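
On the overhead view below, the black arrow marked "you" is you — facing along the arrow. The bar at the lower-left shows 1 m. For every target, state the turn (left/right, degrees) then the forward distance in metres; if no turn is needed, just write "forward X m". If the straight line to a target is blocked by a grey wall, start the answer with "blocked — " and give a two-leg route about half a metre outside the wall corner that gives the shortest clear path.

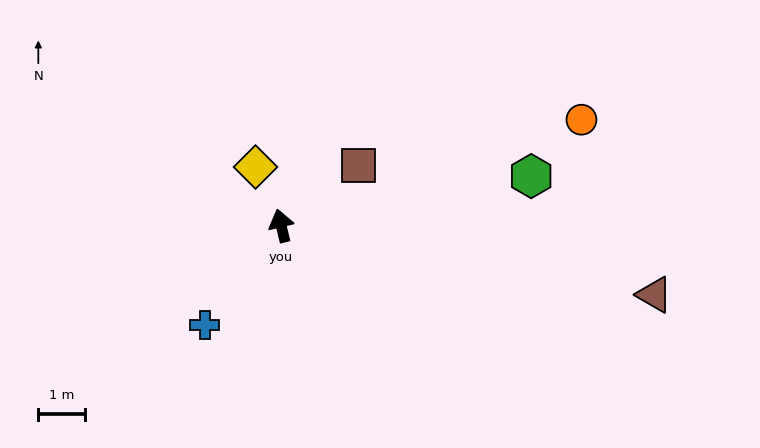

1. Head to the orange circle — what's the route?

turn right 84°, forward 6.9 m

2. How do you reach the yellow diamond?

turn left 10°, forward 1.4 m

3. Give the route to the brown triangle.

turn right 114°, forward 8.2 m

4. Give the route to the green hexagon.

turn right 92°, forward 5.5 m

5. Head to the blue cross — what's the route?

turn left 129°, forward 2.7 m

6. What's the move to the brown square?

turn right 66°, forward 2.1 m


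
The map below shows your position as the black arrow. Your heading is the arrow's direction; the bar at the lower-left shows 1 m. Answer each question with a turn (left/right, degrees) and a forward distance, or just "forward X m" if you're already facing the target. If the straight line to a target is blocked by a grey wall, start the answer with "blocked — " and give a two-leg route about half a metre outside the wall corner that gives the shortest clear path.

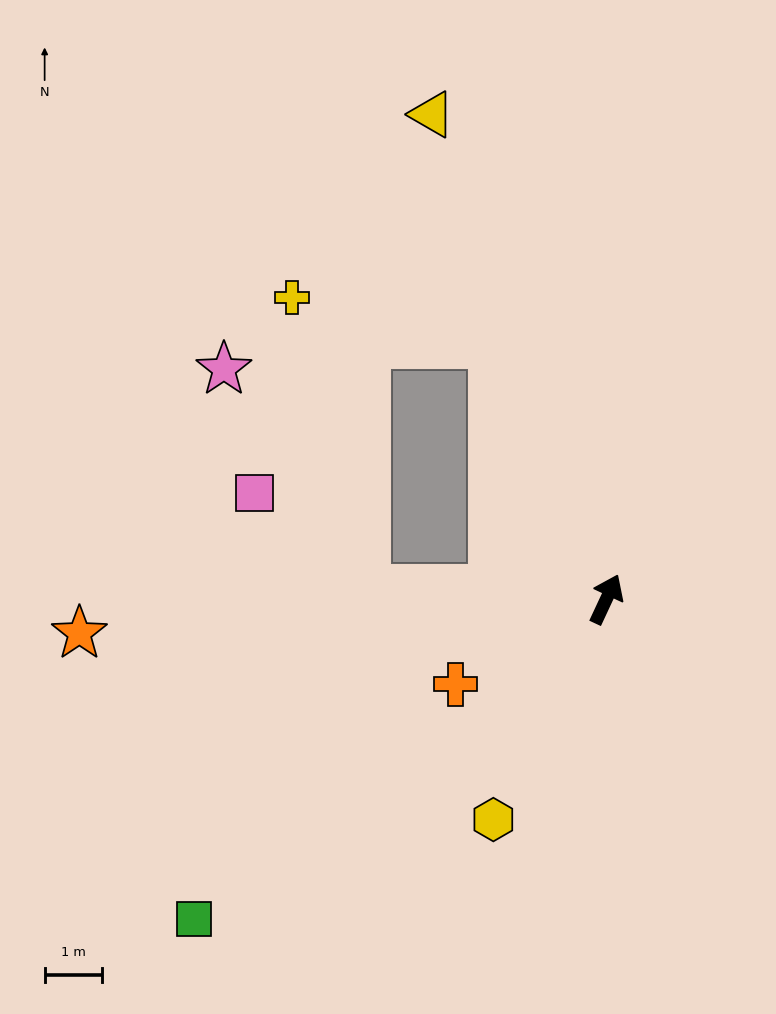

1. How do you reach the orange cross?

turn left 144°, forward 3.0 m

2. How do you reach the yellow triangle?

turn left 45°, forward 9.0 m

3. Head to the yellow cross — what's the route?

blocked — turn left 49°, forward 4.9 m, then turn left 53°, forward 3.6 m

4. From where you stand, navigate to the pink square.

blocked — turn left 113°, forward 4.2 m, then turn right 39°, forward 2.6 m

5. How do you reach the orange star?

turn left 119°, forward 9.2 m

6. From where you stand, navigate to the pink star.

blocked — turn left 113°, forward 4.2 m, then turn right 55°, forward 4.6 m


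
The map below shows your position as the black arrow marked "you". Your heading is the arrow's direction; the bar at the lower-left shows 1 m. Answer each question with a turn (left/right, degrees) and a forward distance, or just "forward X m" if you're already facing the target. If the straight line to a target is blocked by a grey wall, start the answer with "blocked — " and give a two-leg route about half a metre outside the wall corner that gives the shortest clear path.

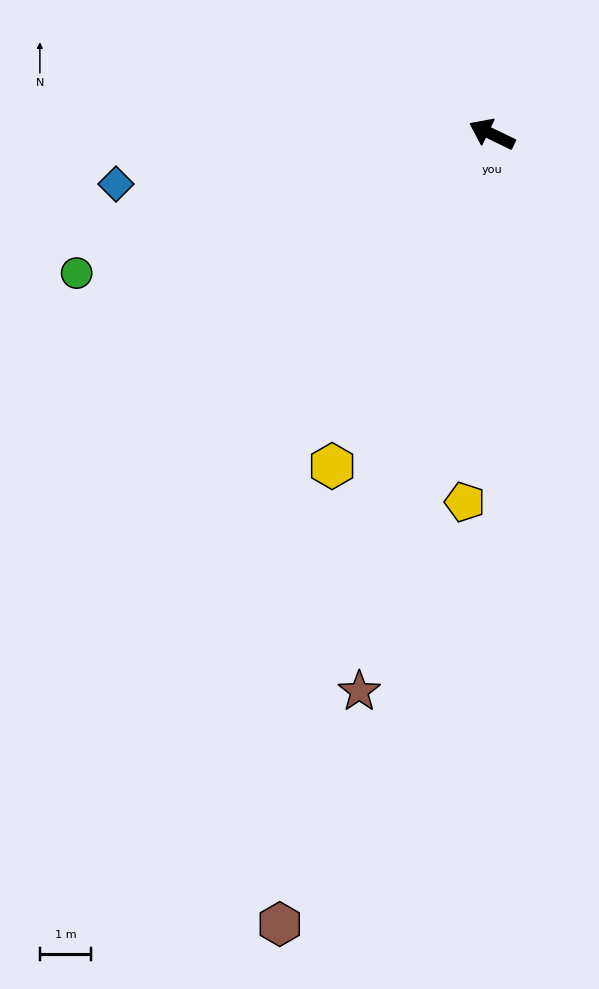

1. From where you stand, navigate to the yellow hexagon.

turn left 90°, forward 7.2 m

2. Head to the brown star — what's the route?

turn left 102°, forward 11.1 m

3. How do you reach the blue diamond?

turn left 33°, forward 7.4 m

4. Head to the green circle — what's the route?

turn left 44°, forward 8.5 m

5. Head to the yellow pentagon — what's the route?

turn left 112°, forward 7.2 m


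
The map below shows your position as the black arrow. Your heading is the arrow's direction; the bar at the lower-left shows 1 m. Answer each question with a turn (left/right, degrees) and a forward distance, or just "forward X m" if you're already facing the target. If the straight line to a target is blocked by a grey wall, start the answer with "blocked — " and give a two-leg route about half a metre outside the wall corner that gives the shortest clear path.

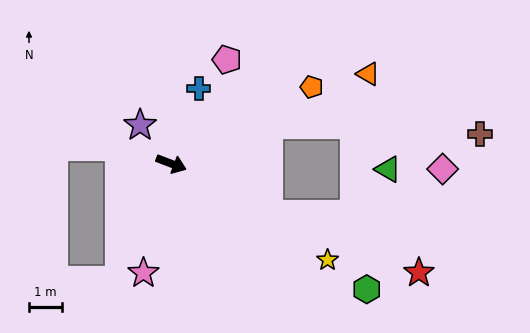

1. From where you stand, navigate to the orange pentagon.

turn left 50°, forward 4.9 m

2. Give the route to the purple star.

turn left 150°, forward 1.5 m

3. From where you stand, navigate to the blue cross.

turn left 91°, forward 2.4 m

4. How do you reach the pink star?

turn right 83°, forward 3.4 m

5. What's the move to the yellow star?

turn right 11°, forward 5.6 m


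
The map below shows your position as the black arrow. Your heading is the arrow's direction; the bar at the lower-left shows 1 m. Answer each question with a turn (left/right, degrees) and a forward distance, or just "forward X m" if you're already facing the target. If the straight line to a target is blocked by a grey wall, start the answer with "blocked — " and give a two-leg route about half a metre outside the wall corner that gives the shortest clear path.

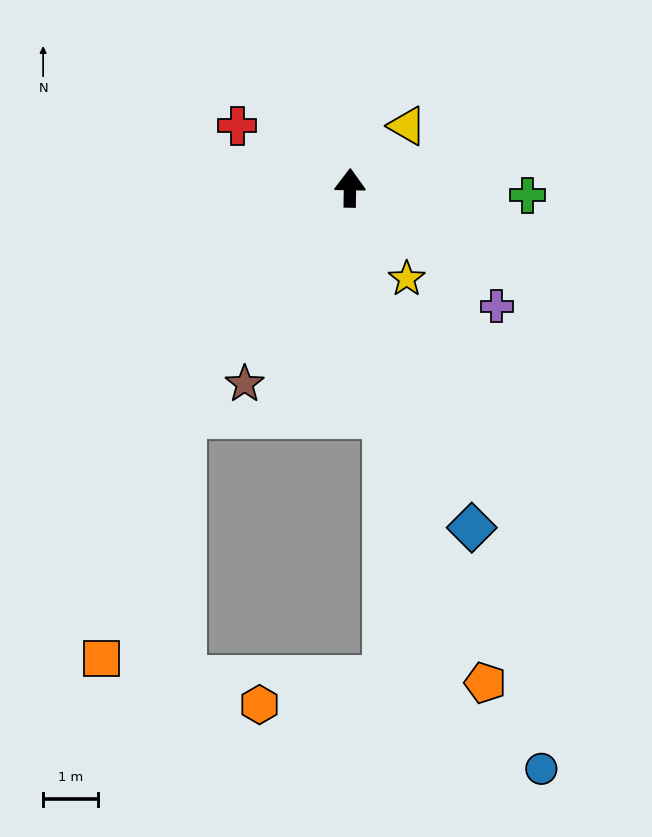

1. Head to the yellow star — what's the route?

turn right 147°, forward 2.0 m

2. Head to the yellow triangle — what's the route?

turn right 42°, forward 1.5 m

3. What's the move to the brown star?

turn left 153°, forward 4.1 m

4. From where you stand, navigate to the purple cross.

turn right 128°, forward 3.5 m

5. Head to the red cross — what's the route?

turn left 62°, forward 2.4 m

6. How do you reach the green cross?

turn right 91°, forward 3.3 m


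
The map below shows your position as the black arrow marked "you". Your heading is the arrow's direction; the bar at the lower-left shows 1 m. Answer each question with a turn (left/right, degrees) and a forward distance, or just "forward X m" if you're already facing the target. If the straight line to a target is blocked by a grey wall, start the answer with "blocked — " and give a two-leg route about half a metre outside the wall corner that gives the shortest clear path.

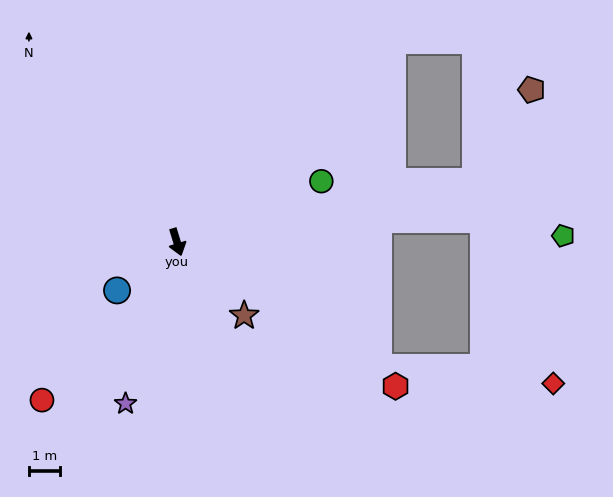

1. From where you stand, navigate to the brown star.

turn left 25°, forward 3.2 m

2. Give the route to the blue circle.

turn right 68°, forward 2.5 m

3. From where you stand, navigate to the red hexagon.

turn left 40°, forward 8.5 m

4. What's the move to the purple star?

turn right 35°, forward 5.5 m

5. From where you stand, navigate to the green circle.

turn left 96°, forward 5.1 m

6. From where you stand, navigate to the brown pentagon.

blocked — turn left 85°, forward 9.8 m, then turn left 46°, forward 3.5 m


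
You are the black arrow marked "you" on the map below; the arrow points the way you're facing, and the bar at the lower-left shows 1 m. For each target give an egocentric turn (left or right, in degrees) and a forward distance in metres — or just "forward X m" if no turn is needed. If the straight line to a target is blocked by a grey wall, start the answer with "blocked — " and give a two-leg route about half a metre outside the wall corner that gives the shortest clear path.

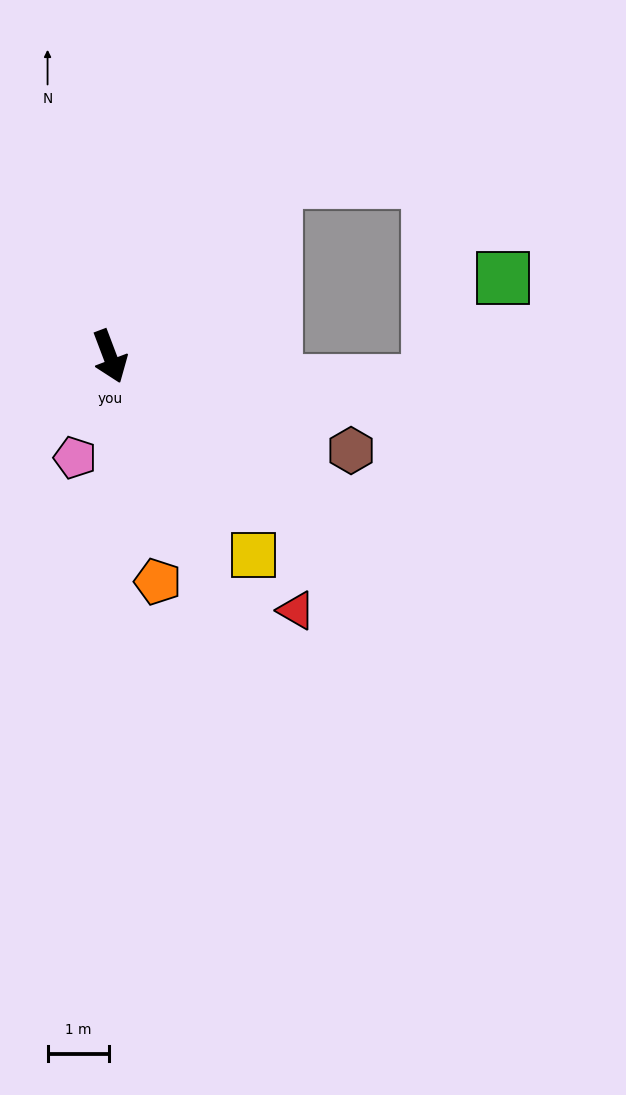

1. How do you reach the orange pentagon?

turn right 9°, forward 3.8 m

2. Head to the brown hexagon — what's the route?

turn left 48°, forward 4.2 m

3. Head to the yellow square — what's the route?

turn left 15°, forward 4.0 m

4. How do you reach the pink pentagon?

turn right 40°, forward 1.8 m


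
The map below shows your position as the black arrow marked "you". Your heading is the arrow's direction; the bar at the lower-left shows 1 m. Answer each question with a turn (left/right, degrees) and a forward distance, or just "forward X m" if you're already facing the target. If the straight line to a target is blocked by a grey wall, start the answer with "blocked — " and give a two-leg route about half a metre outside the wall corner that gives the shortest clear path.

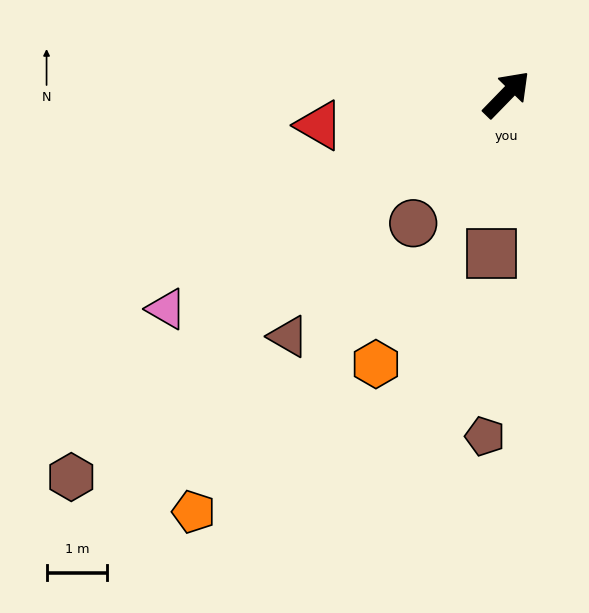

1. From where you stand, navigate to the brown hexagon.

turn left 176°, forward 9.6 m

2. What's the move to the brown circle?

turn right 172°, forward 2.6 m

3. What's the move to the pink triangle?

turn left 166°, forward 6.6 m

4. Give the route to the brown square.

turn right 141°, forward 2.6 m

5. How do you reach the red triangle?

turn left 144°, forward 3.1 m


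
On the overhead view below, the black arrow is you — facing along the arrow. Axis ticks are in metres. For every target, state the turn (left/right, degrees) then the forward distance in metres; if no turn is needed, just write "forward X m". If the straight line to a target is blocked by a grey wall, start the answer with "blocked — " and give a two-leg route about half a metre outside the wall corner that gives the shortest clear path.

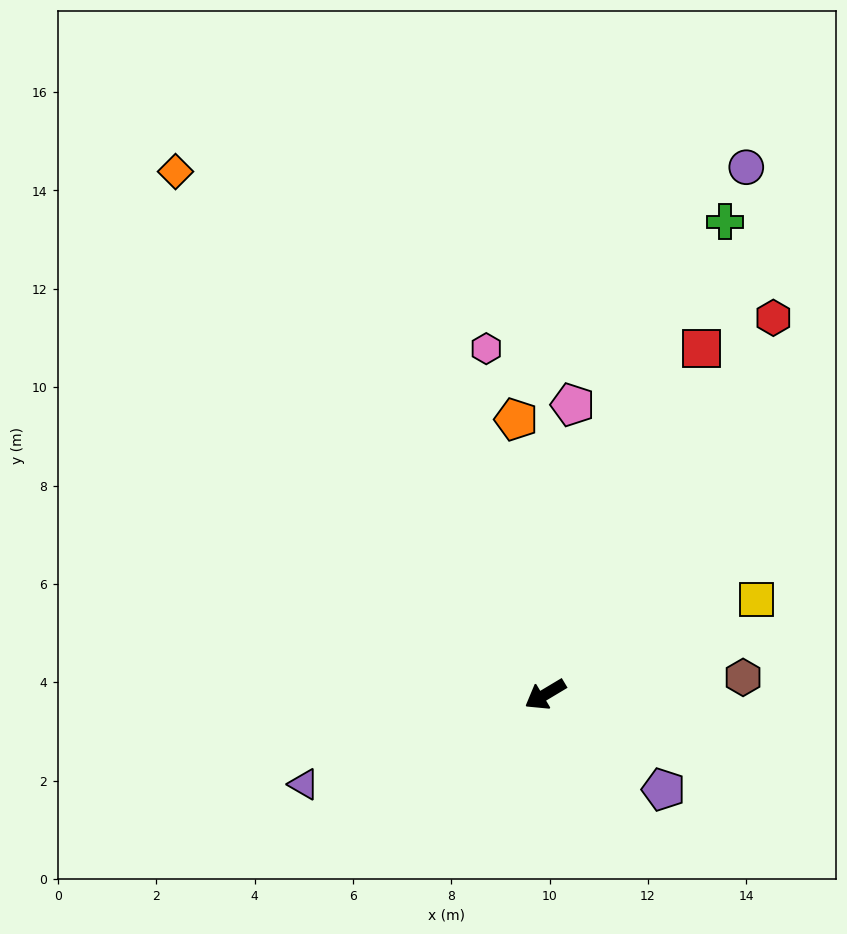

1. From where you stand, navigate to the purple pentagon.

turn left 110°, forward 3.1 m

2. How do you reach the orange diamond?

turn right 86°, forward 13.0 m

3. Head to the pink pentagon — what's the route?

turn right 126°, forward 5.9 m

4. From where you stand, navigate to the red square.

turn right 145°, forward 7.7 m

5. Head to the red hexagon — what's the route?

turn right 152°, forward 9.0 m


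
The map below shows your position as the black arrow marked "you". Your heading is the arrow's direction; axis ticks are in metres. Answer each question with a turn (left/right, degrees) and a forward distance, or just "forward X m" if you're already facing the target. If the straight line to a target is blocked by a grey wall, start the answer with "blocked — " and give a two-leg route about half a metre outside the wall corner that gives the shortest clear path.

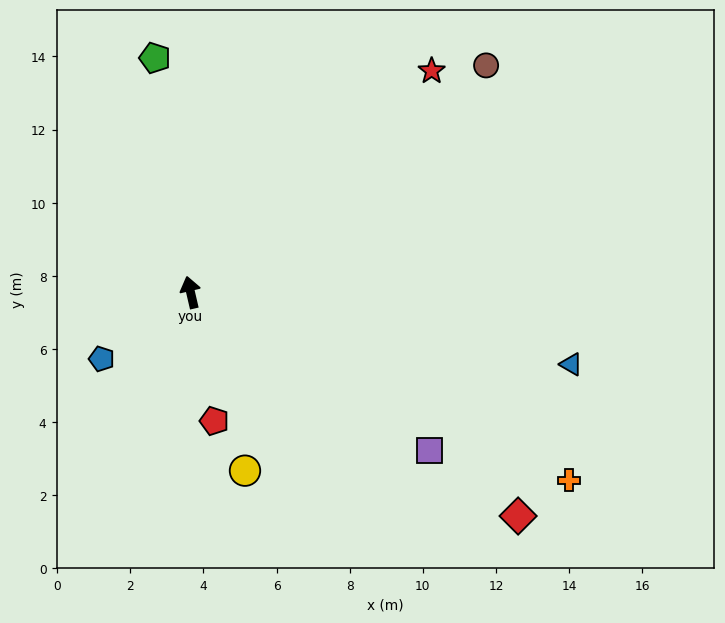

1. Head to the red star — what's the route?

turn right 61°, forward 9.0 m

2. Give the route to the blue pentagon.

turn left 114°, forward 3.0 m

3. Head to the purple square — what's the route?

turn right 137°, forward 7.8 m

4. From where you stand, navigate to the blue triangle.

turn right 114°, forward 10.6 m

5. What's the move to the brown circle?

turn right 66°, forward 10.2 m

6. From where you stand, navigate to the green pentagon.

turn right 4°, forward 6.5 m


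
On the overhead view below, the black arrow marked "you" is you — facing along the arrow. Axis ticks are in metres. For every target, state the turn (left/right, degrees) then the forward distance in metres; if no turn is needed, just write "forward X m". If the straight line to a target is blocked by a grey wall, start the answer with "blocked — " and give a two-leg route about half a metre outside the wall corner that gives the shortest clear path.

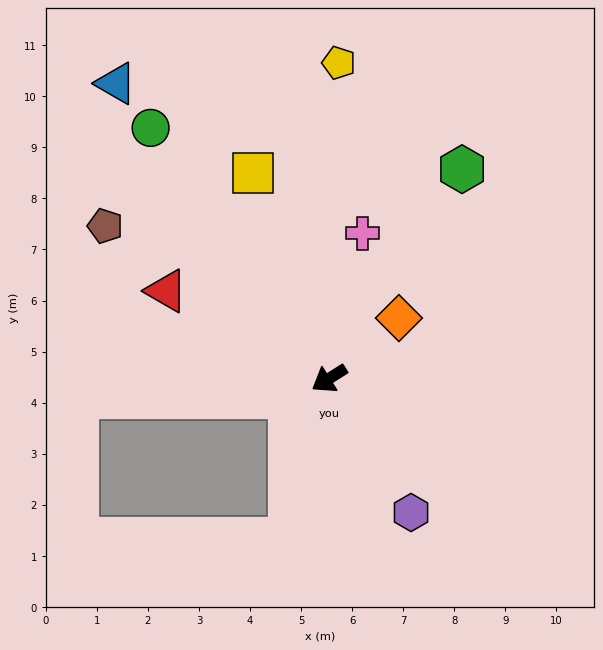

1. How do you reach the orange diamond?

turn right 171°, forward 1.8 m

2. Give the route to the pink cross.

turn right 135°, forward 2.9 m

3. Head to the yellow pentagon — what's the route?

turn right 124°, forward 6.2 m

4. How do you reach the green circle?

turn right 87°, forward 6.0 m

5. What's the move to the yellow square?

turn right 102°, forward 4.3 m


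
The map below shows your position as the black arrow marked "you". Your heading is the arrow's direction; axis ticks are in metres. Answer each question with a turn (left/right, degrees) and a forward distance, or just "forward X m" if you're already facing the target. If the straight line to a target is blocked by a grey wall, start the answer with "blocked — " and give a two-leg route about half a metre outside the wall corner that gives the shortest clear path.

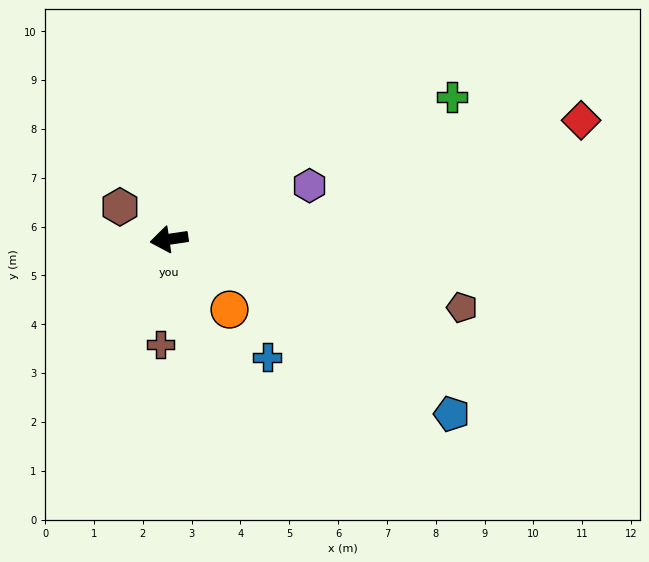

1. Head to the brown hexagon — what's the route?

turn right 42°, forward 1.2 m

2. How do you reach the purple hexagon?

turn right 167°, forward 3.1 m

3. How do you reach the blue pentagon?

turn left 140°, forward 6.8 m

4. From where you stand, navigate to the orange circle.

turn left 122°, forward 1.9 m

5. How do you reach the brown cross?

turn left 77°, forward 2.2 m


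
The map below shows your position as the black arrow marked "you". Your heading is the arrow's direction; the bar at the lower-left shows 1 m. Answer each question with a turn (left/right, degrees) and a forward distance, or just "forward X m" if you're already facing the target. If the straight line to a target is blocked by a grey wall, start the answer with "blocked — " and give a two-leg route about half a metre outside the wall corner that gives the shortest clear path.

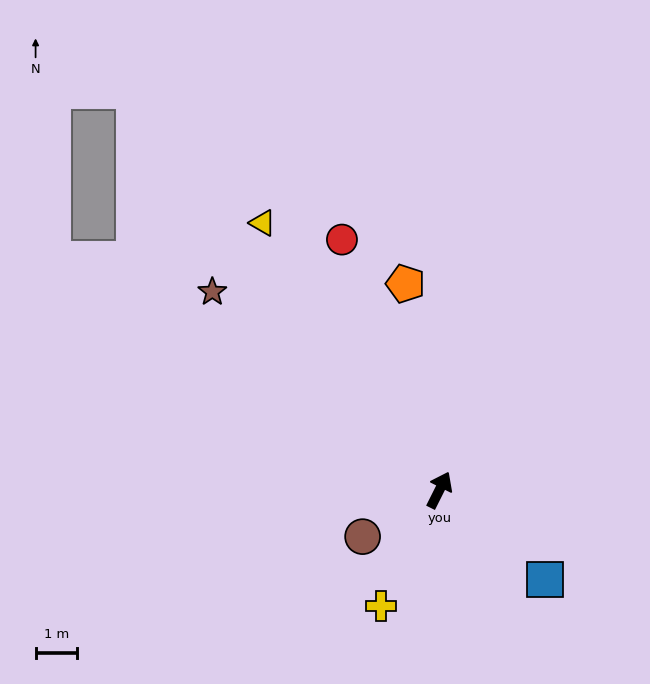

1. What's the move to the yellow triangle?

turn left 60°, forward 7.6 m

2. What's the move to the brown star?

turn left 76°, forward 7.2 m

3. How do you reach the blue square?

turn right 104°, forward 3.3 m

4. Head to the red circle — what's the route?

turn left 48°, forward 6.4 m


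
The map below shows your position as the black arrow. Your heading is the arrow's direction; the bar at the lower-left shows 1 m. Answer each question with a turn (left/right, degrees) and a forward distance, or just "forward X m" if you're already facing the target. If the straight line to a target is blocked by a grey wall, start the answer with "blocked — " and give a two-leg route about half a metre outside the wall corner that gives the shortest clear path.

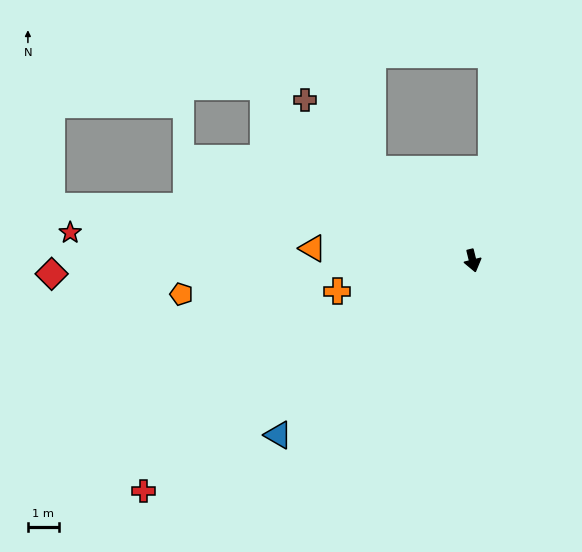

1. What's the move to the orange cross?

turn right 91°, forward 4.5 m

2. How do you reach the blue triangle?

turn right 62°, forward 8.4 m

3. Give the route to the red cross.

turn right 69°, forward 12.9 m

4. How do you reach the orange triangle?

turn right 108°, forward 5.1 m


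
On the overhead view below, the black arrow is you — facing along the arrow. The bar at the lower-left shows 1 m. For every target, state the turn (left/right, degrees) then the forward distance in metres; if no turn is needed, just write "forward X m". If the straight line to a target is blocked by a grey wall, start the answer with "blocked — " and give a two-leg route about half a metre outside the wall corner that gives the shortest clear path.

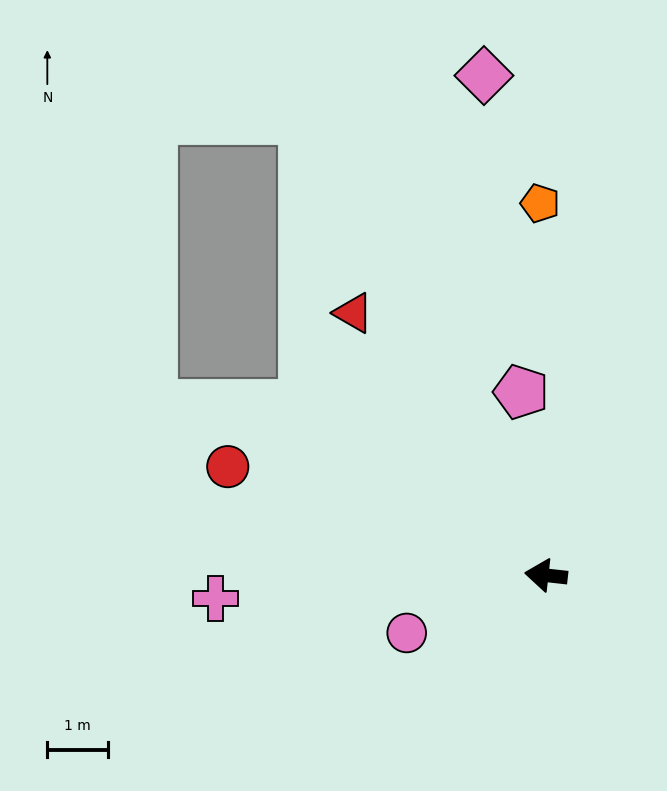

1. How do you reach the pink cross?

turn left 10°, forward 5.5 m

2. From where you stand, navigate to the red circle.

turn right 13°, forward 5.6 m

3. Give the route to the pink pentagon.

turn right 76°, forward 3.1 m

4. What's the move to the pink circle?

turn left 29°, forward 2.5 m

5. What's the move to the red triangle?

turn right 47°, forward 5.4 m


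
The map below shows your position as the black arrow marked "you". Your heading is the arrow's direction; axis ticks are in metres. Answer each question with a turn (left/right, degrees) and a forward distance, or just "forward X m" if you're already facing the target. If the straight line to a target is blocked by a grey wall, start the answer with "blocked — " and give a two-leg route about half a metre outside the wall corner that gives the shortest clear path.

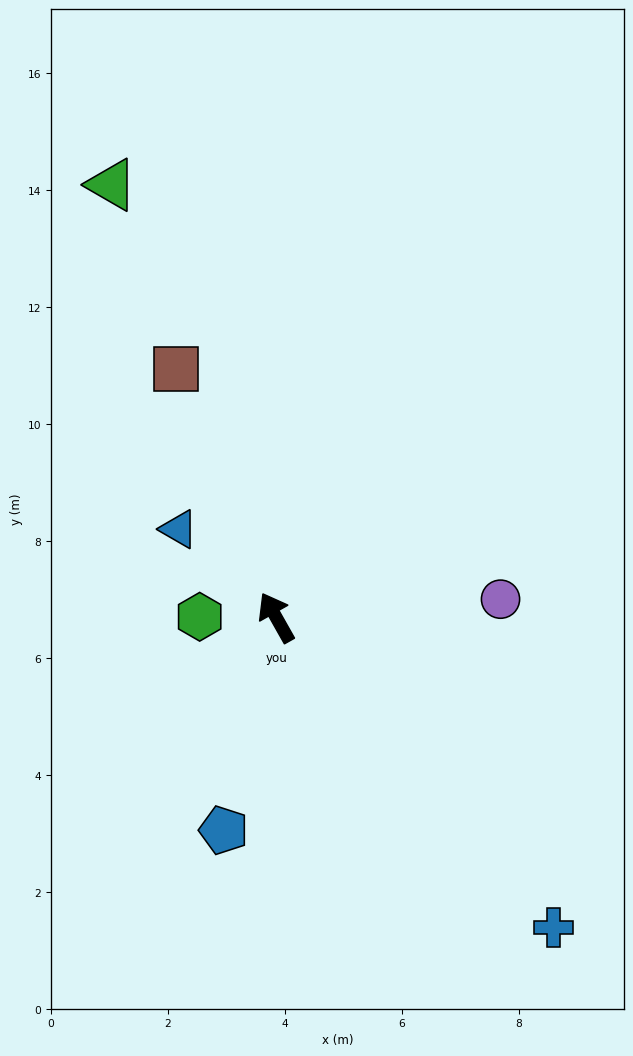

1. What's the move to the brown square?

turn right 7°, forward 4.6 m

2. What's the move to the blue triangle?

turn left 18°, forward 2.2 m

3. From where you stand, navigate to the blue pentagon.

turn left 137°, forward 3.7 m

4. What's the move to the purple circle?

turn right 115°, forward 3.8 m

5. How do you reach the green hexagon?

turn left 60°, forward 1.3 m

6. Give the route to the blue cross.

turn right 168°, forward 7.1 m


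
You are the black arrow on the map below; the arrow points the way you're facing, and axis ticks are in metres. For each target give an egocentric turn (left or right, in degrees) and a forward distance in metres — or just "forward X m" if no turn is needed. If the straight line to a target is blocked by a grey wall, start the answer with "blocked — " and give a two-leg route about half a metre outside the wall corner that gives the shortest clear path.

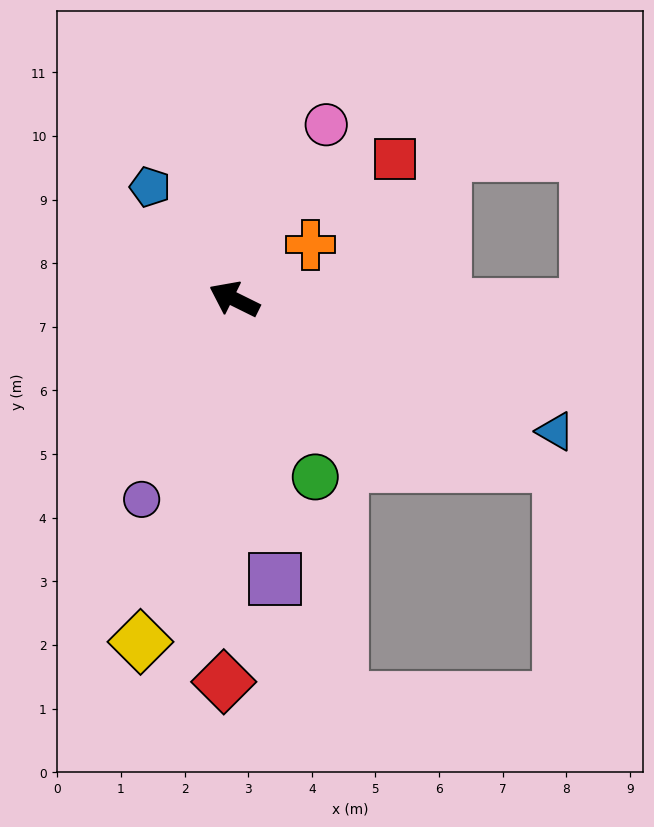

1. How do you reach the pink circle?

turn right 91°, forward 3.1 m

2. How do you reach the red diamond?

turn left 115°, forward 6.0 m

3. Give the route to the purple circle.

turn left 92°, forward 3.5 m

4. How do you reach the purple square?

turn left 125°, forward 4.4 m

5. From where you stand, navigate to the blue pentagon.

turn right 27°, forward 2.2 m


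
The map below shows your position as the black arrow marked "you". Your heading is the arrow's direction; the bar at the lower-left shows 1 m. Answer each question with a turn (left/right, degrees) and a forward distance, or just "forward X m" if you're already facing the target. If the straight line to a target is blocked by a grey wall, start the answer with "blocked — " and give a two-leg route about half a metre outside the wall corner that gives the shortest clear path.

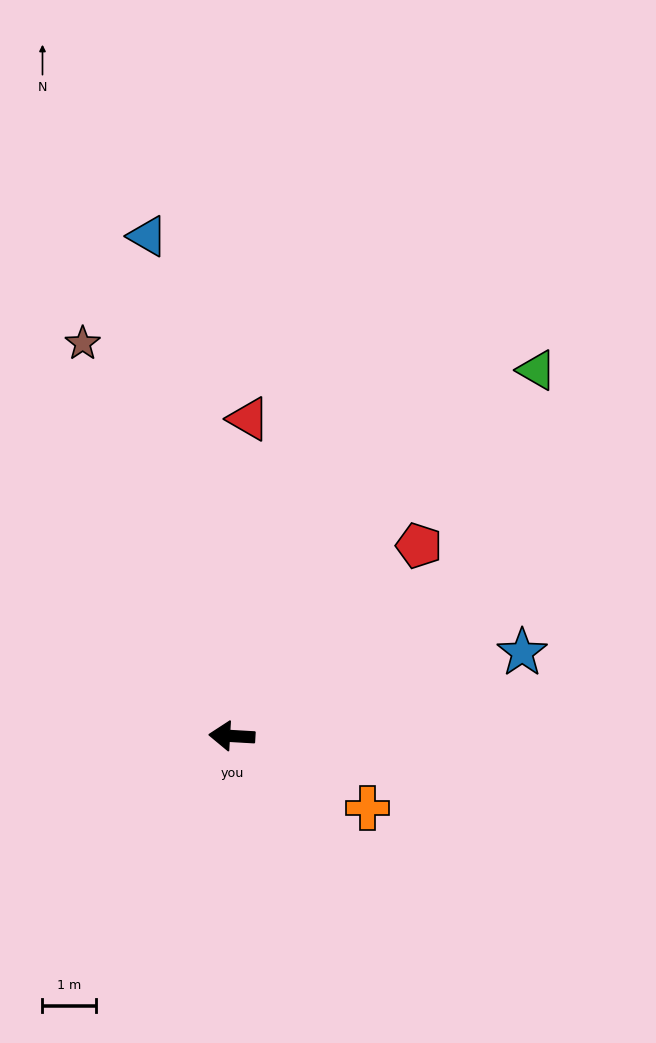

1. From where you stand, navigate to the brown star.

turn right 66°, forward 7.8 m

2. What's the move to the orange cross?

turn left 155°, forward 2.9 m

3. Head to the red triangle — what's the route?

turn right 90°, forward 5.9 m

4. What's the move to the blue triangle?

turn right 77°, forward 9.4 m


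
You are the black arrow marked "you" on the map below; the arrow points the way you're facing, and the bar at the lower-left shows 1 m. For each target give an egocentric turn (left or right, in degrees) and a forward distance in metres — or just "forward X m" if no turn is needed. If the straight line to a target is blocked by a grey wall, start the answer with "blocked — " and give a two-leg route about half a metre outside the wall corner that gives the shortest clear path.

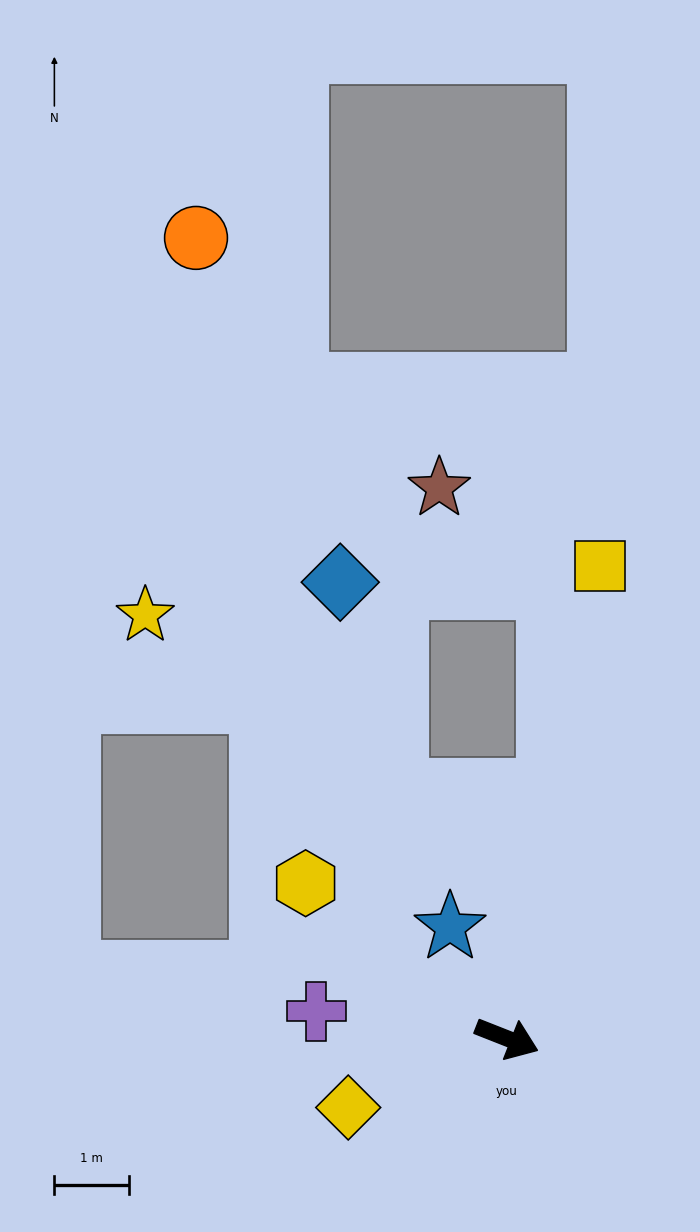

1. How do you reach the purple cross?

turn right 167°, forward 2.6 m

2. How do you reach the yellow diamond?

turn right 135°, forward 2.3 m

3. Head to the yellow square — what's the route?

turn left 100°, forward 6.4 m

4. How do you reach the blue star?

turn left 139°, forward 1.7 m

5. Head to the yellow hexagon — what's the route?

turn left 164°, forward 3.4 m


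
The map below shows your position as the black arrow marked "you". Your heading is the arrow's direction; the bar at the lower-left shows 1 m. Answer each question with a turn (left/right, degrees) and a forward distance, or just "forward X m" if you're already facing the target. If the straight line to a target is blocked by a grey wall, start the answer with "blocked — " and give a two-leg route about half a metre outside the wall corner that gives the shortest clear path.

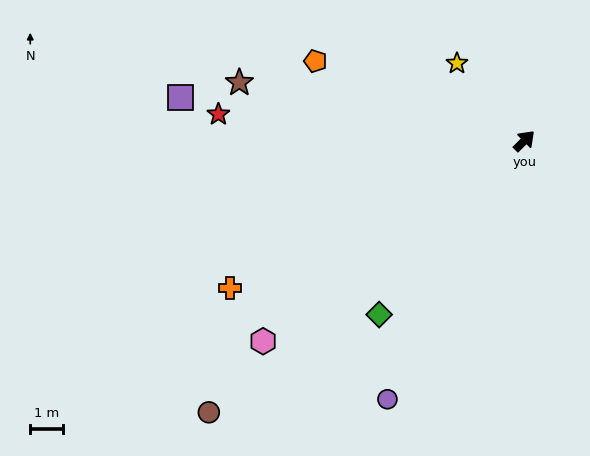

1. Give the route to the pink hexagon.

turn left 173°, forward 10.0 m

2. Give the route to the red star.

turn left 130°, forward 9.3 m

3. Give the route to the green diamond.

turn right 175°, forward 6.8 m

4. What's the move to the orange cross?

turn left 162°, forward 9.9 m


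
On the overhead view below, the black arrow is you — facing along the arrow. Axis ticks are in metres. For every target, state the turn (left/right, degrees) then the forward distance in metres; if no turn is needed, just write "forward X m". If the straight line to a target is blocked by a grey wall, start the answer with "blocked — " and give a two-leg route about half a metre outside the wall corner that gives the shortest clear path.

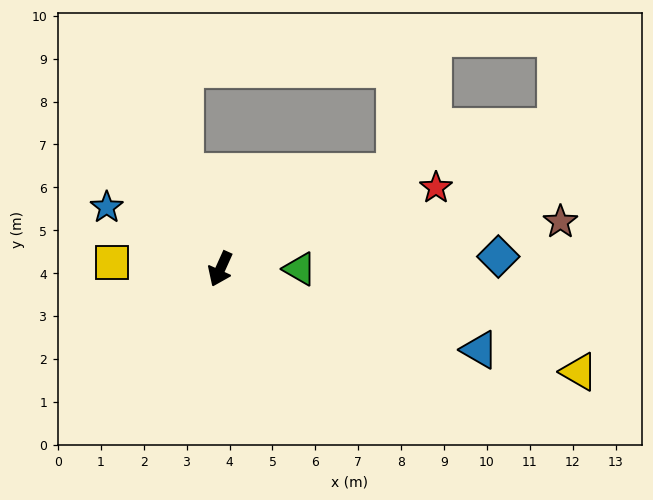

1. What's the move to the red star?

turn left 135°, forward 5.4 m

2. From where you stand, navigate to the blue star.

turn right 94°, forward 3.0 m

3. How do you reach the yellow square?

turn right 69°, forward 2.5 m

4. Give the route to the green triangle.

turn left 114°, forward 1.8 m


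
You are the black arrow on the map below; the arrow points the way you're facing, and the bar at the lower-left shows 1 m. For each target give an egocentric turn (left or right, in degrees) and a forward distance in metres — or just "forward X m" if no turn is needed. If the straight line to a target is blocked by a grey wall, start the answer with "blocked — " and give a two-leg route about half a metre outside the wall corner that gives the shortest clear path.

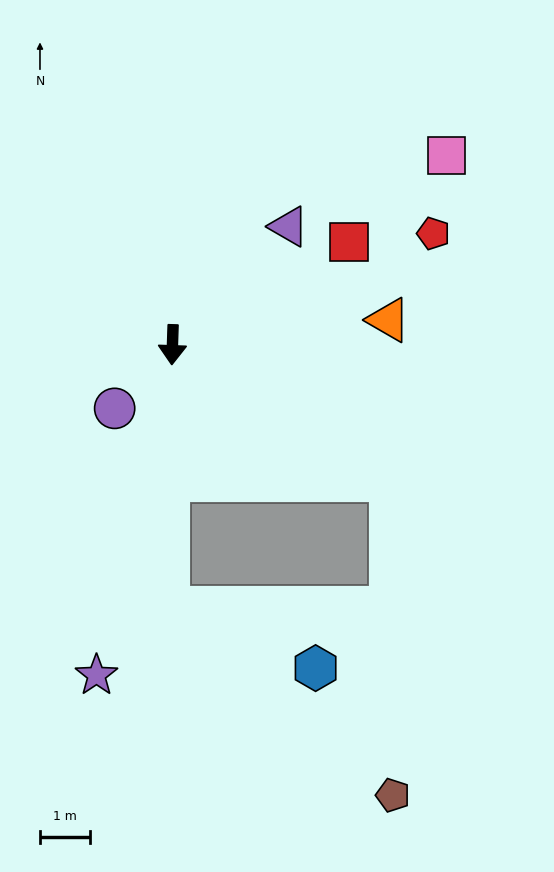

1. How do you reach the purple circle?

turn right 40°, forward 1.7 m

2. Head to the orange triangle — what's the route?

turn left 98°, forward 4.3 m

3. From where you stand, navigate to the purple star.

turn right 11°, forward 6.8 m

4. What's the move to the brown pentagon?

blocked — forward 5.2 m, then turn left 52°, forward 5.8 m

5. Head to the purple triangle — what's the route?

turn left 137°, forward 3.3 m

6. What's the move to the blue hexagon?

blocked — forward 5.2 m, then turn left 70°, forward 3.2 m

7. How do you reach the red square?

turn left 122°, forward 4.1 m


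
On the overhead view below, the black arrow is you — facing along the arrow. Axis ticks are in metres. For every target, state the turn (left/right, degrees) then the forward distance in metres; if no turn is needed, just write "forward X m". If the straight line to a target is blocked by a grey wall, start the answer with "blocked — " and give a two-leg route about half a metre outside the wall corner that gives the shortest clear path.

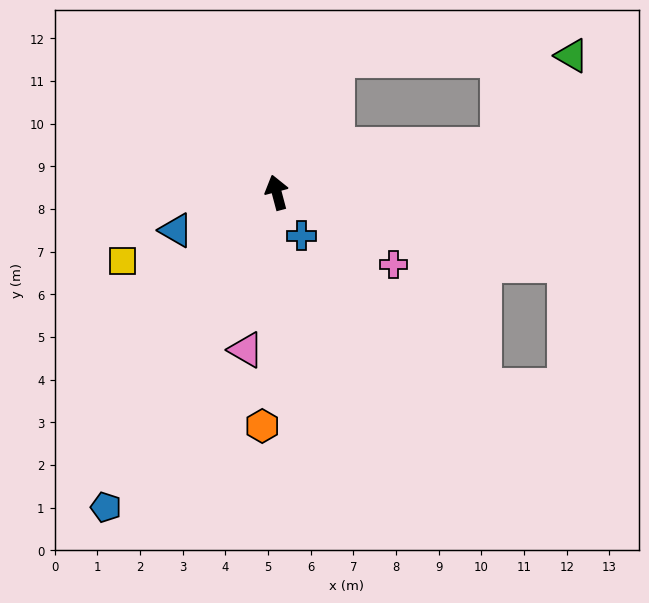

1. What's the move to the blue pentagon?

turn left 137°, forward 8.4 m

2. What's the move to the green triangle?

blocked — turn right 93°, forward 5.3 m, then turn left 39°, forward 2.7 m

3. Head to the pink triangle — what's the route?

turn left 154°, forward 3.8 m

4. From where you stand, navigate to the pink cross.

turn right 136°, forward 3.2 m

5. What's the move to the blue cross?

turn right 165°, forward 1.2 m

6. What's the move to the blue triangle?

turn left 96°, forward 2.5 m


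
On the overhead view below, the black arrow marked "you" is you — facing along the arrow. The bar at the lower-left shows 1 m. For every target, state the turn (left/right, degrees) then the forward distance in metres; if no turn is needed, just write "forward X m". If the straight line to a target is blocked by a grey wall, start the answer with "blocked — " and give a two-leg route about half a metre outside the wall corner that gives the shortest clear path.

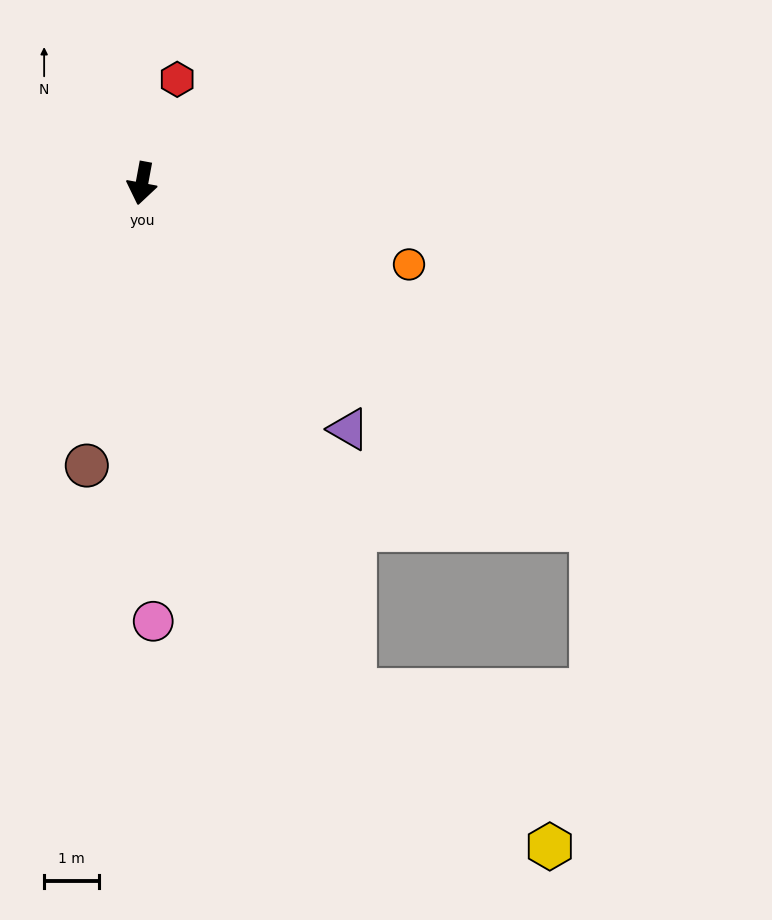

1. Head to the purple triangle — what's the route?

turn left 51°, forward 5.8 m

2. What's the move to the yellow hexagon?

blocked — turn left 33°, forward 10.0 m, then turn left 29°, forward 4.5 m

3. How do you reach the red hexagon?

turn left 172°, forward 2.0 m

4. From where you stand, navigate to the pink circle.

turn left 12°, forward 8.0 m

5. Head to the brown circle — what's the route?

forward 5.2 m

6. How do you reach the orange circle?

turn left 84°, forward 5.1 m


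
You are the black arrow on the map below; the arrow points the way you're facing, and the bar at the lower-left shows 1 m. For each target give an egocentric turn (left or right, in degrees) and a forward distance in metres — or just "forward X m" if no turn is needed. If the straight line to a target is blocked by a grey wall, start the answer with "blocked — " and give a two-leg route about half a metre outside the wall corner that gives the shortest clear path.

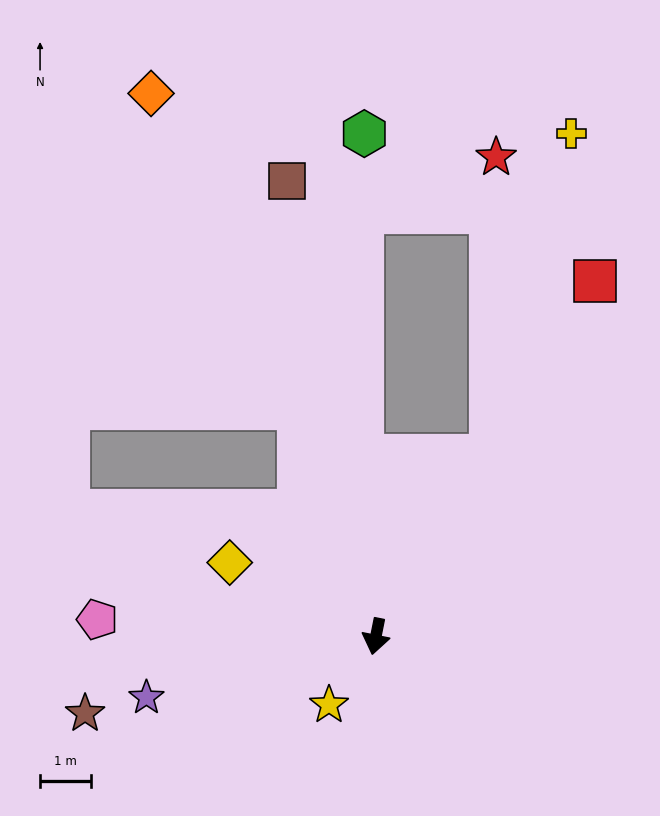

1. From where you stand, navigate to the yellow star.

turn right 23°, forward 1.6 m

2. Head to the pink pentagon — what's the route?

turn right 82°, forward 5.5 m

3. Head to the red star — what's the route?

blocked — turn left 159°, forward 4.2 m, then turn left 31°, forward 5.9 m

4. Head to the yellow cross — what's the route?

blocked — turn left 159°, forward 4.2 m, then turn left 18°, forward 6.5 m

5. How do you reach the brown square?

turn right 158°, forward 9.1 m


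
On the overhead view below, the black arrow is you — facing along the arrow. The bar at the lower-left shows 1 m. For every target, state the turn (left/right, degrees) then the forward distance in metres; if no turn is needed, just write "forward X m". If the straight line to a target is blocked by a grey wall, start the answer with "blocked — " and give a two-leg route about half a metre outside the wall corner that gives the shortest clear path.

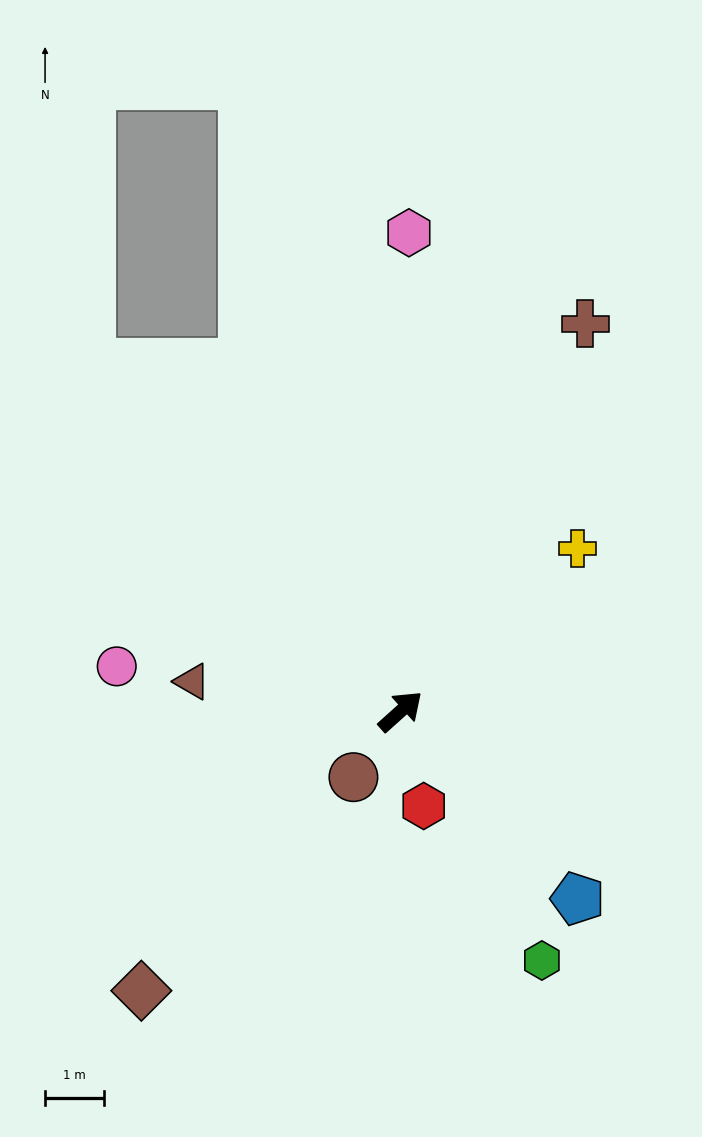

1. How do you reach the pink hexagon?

turn left 47°, forward 8.1 m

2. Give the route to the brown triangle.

turn left 130°, forward 3.5 m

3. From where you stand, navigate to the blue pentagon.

turn right 89°, forward 4.3 m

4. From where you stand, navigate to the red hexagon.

turn right 118°, forward 1.6 m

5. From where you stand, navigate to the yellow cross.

forward 4.0 m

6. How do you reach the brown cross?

turn left 23°, forward 7.2 m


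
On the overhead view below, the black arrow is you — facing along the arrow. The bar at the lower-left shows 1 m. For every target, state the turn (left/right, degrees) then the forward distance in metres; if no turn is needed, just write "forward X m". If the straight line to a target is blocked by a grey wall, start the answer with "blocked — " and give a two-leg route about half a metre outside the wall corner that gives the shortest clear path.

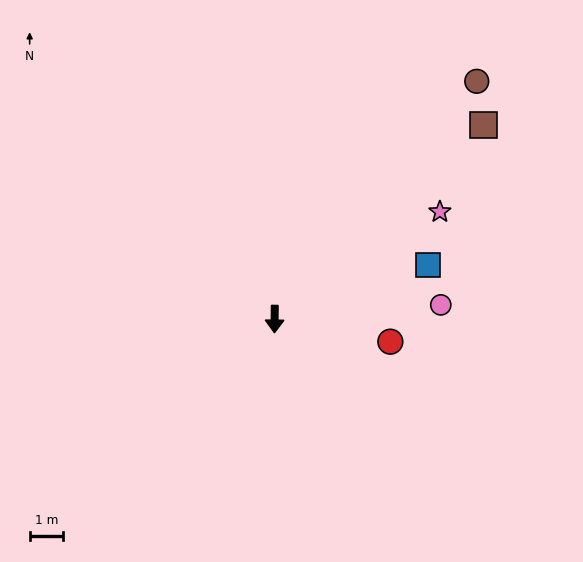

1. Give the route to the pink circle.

turn left 96°, forward 5.0 m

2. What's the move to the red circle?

turn left 80°, forward 3.5 m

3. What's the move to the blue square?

turn left 110°, forward 4.9 m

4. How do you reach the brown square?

turn left 134°, forward 8.6 m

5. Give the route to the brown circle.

turn left 140°, forward 9.4 m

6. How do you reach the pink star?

turn left 124°, forward 5.9 m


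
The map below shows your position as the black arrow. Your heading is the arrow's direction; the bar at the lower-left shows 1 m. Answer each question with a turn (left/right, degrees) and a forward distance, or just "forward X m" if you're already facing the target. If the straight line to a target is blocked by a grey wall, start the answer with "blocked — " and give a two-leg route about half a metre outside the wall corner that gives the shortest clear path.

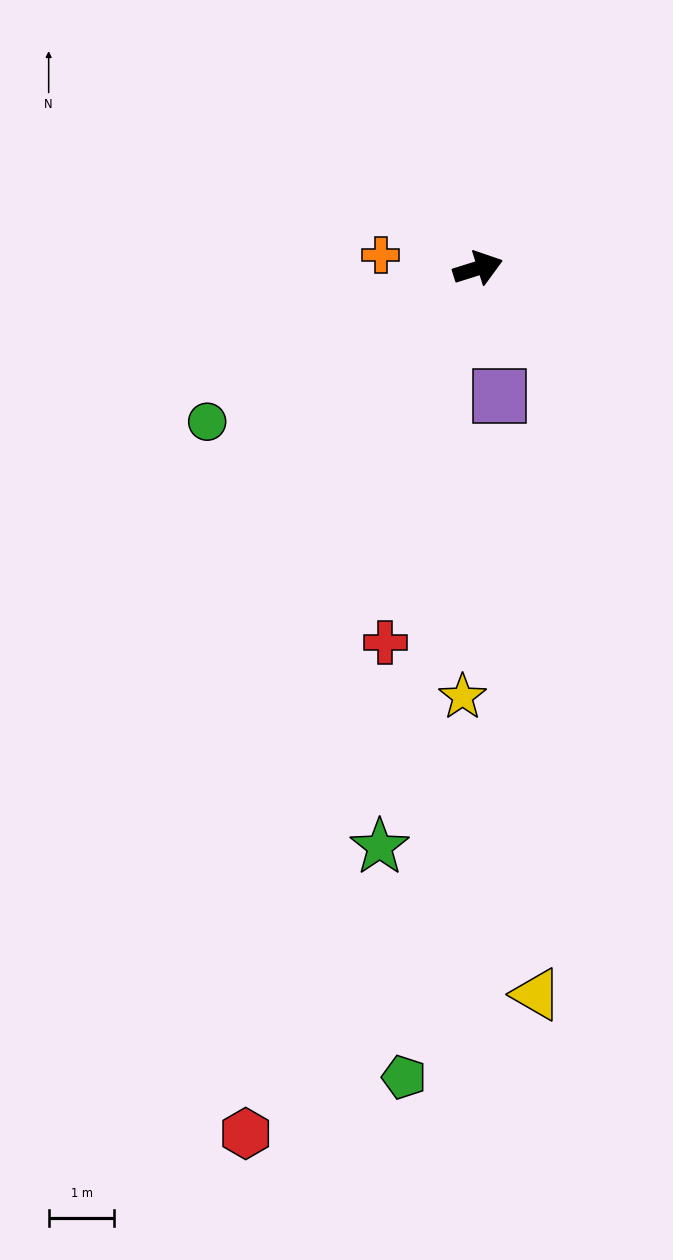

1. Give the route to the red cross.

turn right 121°, forward 5.9 m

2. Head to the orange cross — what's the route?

turn left 155°, forward 1.5 m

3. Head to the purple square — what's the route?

turn right 98°, forward 2.0 m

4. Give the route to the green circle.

turn right 168°, forward 4.7 m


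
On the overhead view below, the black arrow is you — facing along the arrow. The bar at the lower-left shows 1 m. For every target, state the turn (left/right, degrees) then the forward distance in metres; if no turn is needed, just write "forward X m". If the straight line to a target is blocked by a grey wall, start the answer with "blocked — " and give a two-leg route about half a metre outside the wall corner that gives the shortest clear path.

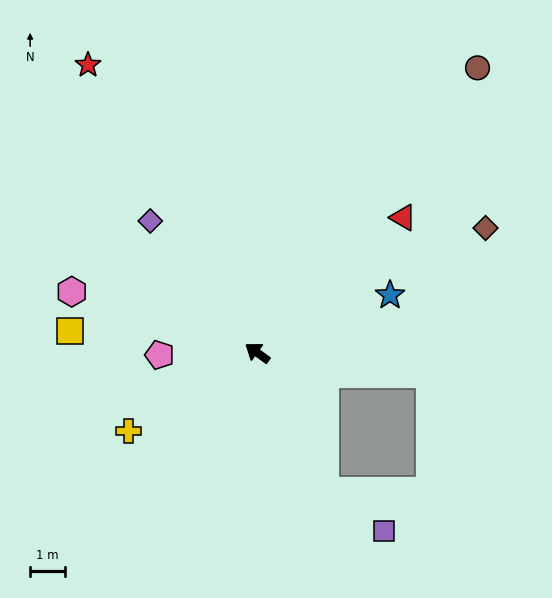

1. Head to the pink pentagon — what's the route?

turn left 37°, forward 2.8 m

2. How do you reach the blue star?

turn right 121°, forward 4.2 m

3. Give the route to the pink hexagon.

turn left 18°, forward 5.6 m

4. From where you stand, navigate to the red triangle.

turn right 101°, forward 5.7 m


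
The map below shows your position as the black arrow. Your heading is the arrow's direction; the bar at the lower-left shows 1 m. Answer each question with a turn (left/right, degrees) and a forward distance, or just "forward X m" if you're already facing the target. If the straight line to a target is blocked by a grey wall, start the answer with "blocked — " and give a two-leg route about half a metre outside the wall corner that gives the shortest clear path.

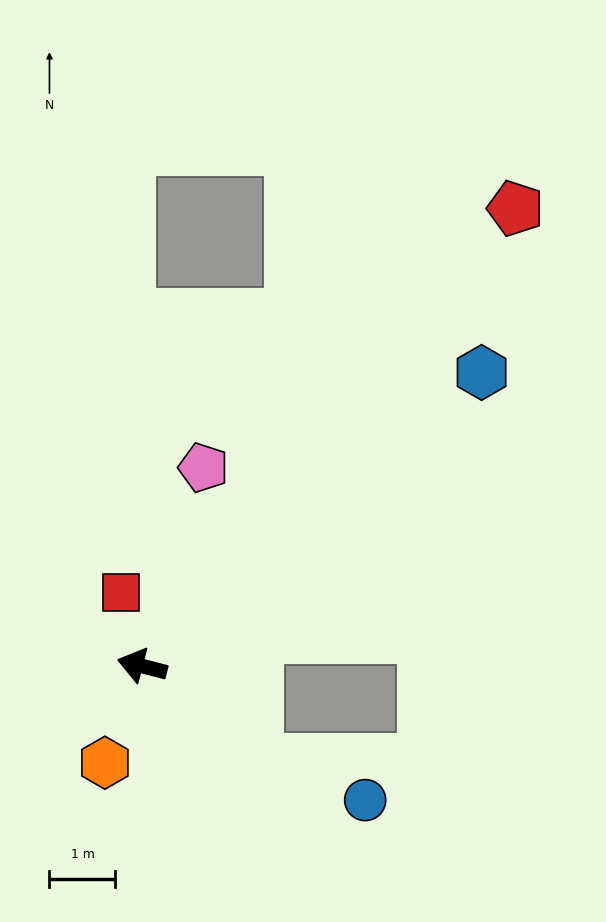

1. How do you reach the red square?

turn right 60°, forward 1.2 m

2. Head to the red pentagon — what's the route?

turn right 115°, forward 9.0 m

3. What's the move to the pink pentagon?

turn right 93°, forward 3.1 m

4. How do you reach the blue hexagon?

turn right 125°, forward 6.8 m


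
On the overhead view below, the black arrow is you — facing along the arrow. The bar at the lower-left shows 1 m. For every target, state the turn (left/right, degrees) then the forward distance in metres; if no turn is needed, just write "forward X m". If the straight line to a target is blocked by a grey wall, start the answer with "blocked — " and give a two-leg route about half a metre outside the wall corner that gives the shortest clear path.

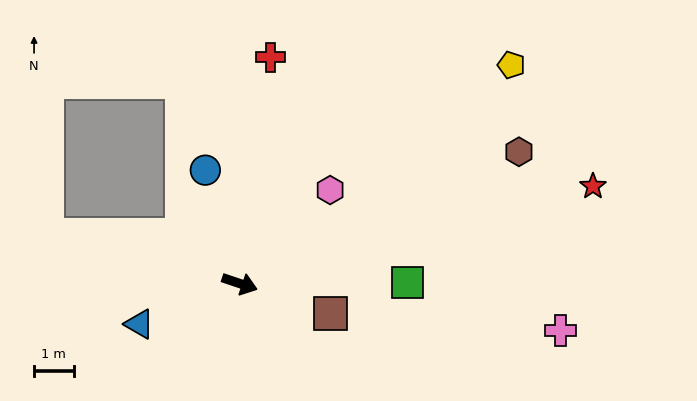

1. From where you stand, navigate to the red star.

turn left 34°, forward 9.3 m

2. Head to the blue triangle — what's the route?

turn right 139°, forward 2.7 m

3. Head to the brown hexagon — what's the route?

turn left 44°, forward 7.8 m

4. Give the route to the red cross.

turn left 101°, forward 5.8 m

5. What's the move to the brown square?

forward 2.4 m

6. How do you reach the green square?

turn left 19°, forward 4.3 m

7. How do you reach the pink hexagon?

turn left 65°, forward 3.3 m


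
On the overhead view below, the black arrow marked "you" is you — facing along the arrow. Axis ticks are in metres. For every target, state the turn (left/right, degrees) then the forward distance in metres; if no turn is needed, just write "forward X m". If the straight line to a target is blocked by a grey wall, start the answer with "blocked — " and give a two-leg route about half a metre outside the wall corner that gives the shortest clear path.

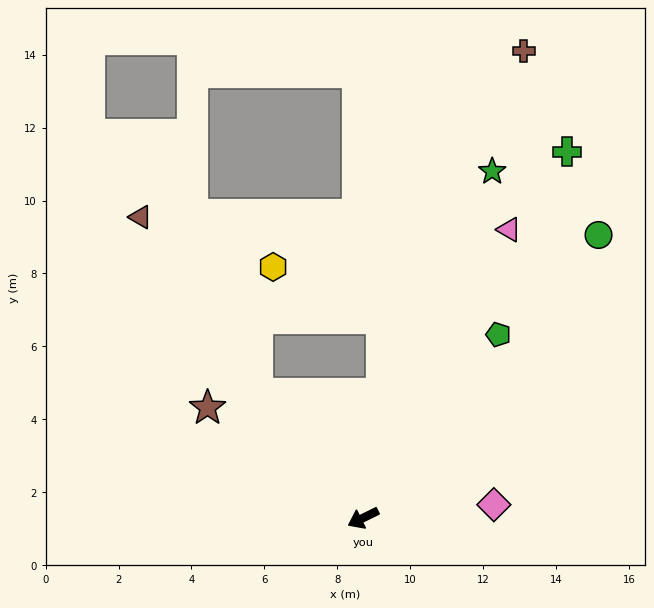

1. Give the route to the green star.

turn right 137°, forward 10.1 m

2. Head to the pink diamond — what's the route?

turn left 159°, forward 3.6 m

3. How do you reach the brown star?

turn right 62°, forward 5.2 m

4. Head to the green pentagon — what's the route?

turn right 153°, forward 6.2 m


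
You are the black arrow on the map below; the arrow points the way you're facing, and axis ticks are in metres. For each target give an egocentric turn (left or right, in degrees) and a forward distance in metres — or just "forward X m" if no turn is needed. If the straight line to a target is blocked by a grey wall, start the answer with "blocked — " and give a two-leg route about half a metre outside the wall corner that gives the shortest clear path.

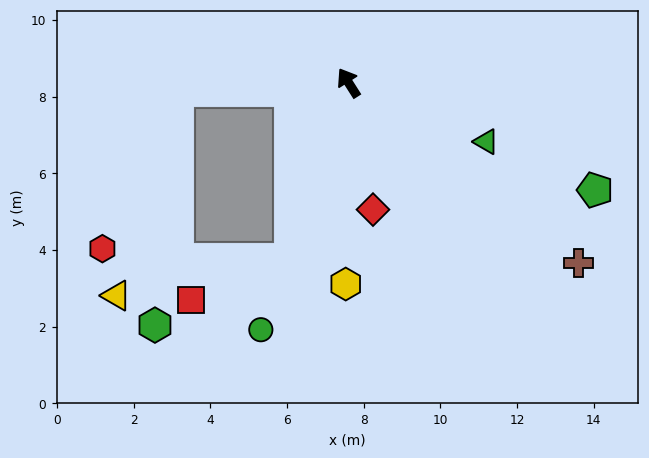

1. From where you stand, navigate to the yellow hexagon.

turn left 147°, forward 5.3 m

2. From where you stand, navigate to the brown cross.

turn right 160°, forward 7.6 m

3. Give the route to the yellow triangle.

blocked — turn left 60°, forward 4.5 m, then turn left 71°, forward 5.6 m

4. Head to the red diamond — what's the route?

turn left 158°, forward 3.4 m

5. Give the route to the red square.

blocked — turn left 129°, forward 4.9 m, then turn right 49°, forward 2.8 m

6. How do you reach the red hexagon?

blocked — turn left 60°, forward 4.5 m, then turn left 62°, forward 4.6 m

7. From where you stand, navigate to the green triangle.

turn right 146°, forward 3.9 m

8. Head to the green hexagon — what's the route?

blocked — turn left 60°, forward 4.5 m, then turn left 82°, forward 6.1 m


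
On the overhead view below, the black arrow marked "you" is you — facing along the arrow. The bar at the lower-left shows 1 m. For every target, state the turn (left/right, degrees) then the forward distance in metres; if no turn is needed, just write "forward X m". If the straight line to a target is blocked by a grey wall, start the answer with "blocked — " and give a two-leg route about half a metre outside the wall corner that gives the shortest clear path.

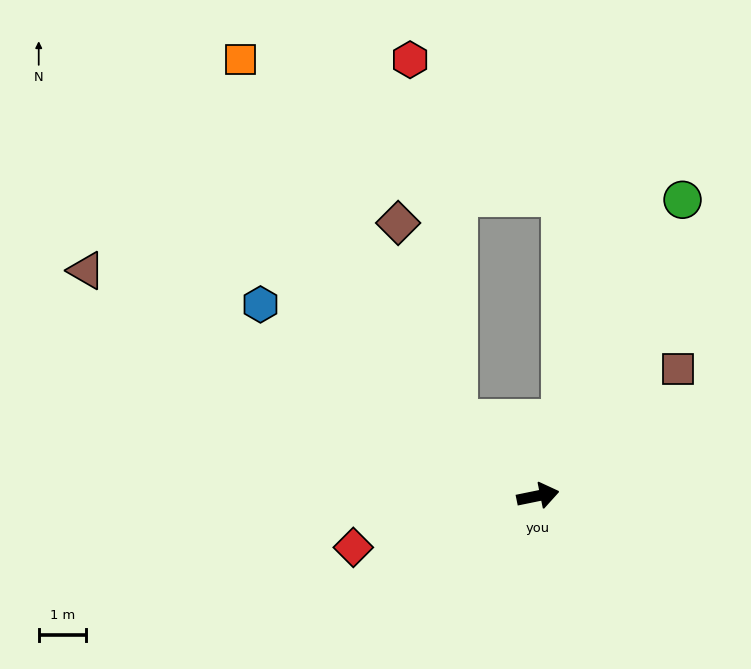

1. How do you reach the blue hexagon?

turn left 134°, forward 7.1 m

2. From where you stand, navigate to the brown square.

turn left 31°, forward 4.0 m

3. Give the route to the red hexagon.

blocked — turn left 125°, forward 2.3 m, then turn right 39°, forward 7.7 m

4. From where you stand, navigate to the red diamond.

turn right 176°, forward 4.1 m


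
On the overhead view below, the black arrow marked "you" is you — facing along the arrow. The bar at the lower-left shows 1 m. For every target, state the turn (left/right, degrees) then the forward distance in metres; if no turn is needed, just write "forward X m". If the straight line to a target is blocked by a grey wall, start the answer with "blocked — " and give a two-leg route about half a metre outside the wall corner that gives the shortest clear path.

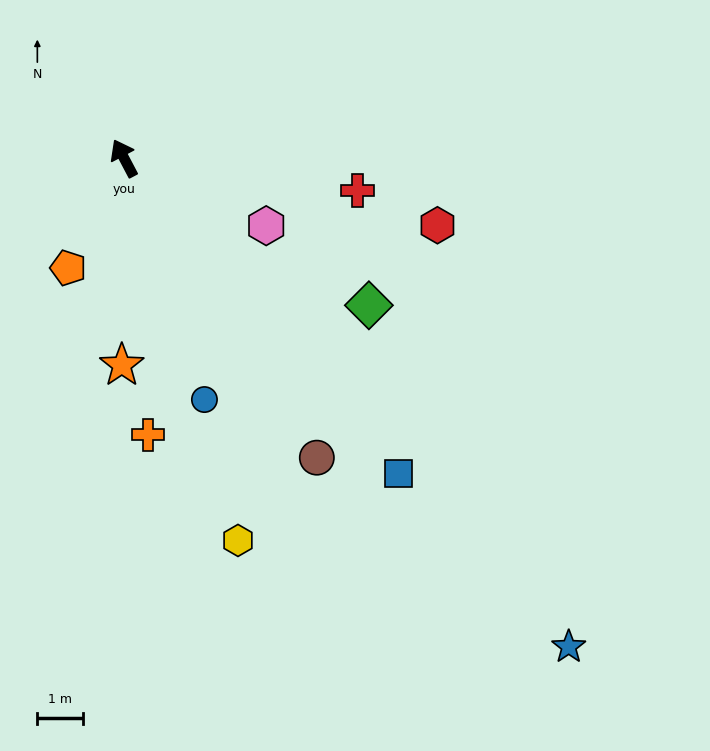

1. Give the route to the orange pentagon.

turn left 125°, forward 2.7 m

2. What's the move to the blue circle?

turn left 171°, forward 5.6 m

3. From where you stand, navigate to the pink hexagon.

turn right 143°, forward 3.5 m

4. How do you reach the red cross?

turn right 126°, forward 5.2 m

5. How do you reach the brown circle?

turn right 175°, forward 7.8 m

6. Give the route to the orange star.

turn left 152°, forward 4.5 m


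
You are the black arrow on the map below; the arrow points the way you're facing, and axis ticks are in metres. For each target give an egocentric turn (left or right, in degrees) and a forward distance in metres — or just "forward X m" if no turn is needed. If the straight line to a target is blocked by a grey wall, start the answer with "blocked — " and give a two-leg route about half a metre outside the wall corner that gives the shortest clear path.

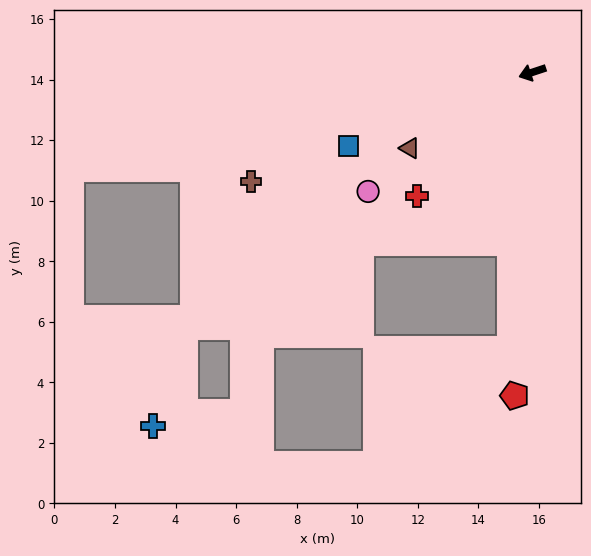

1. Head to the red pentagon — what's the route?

turn left 69°, forward 10.7 m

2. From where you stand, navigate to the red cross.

turn left 29°, forward 5.6 m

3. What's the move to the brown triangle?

turn left 13°, forward 4.8 m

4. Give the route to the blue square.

turn left 4°, forward 6.5 m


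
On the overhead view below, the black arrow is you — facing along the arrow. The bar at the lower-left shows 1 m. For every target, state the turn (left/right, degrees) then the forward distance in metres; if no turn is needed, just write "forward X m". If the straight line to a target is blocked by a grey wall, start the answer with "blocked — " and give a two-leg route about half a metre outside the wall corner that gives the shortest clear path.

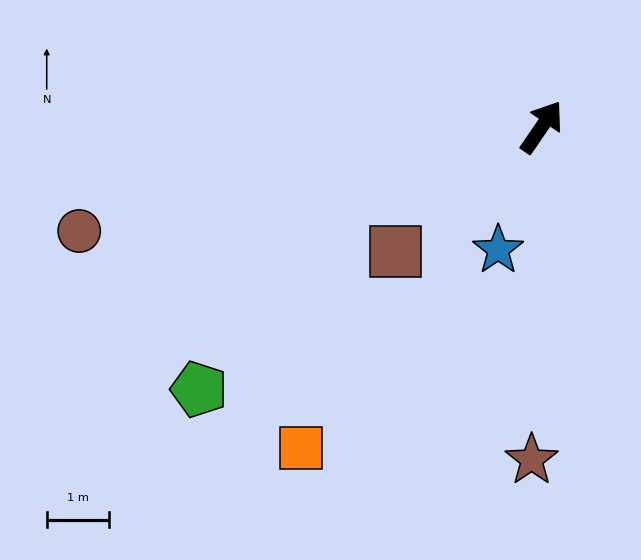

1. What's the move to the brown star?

turn right 147°, forward 5.3 m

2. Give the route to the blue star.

turn right 165°, forward 2.1 m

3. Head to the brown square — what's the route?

turn left 165°, forward 3.1 m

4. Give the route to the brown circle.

turn left 137°, forward 7.6 m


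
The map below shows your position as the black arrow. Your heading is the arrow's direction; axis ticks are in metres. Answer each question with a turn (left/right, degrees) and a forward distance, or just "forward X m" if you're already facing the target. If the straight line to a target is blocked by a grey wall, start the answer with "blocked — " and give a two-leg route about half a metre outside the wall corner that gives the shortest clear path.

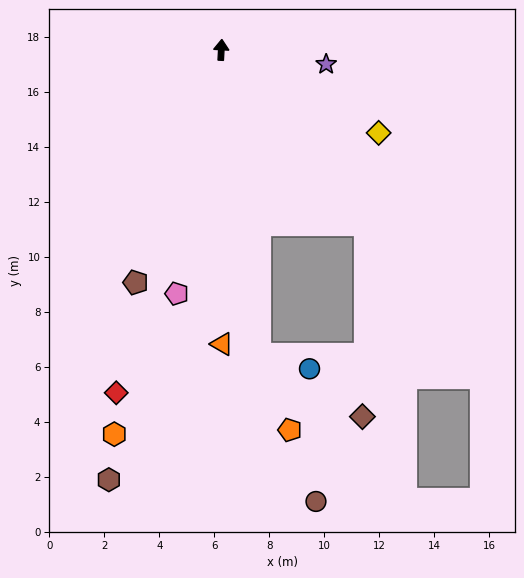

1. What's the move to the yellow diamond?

turn right 115°, forward 6.5 m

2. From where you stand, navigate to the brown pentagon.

turn left 163°, forward 9.0 m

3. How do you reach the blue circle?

blocked — turn right 170°, forward 11.2 m, then turn left 67°, forward 1.9 m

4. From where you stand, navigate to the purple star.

turn right 95°, forward 3.9 m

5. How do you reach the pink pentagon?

turn left 173°, forward 9.0 m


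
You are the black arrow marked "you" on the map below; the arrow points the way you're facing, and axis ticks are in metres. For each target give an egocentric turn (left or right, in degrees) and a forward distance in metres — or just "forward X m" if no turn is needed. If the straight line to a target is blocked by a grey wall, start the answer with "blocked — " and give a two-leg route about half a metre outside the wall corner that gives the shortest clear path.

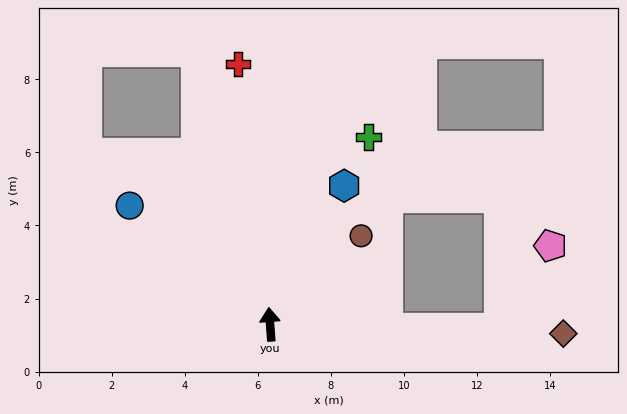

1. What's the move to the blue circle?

turn left 45°, forward 5.0 m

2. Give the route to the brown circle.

turn right 50°, forward 3.5 m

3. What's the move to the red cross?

turn left 3°, forward 7.2 m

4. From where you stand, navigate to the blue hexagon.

turn right 32°, forward 4.3 m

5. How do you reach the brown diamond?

turn right 96°, forward 8.0 m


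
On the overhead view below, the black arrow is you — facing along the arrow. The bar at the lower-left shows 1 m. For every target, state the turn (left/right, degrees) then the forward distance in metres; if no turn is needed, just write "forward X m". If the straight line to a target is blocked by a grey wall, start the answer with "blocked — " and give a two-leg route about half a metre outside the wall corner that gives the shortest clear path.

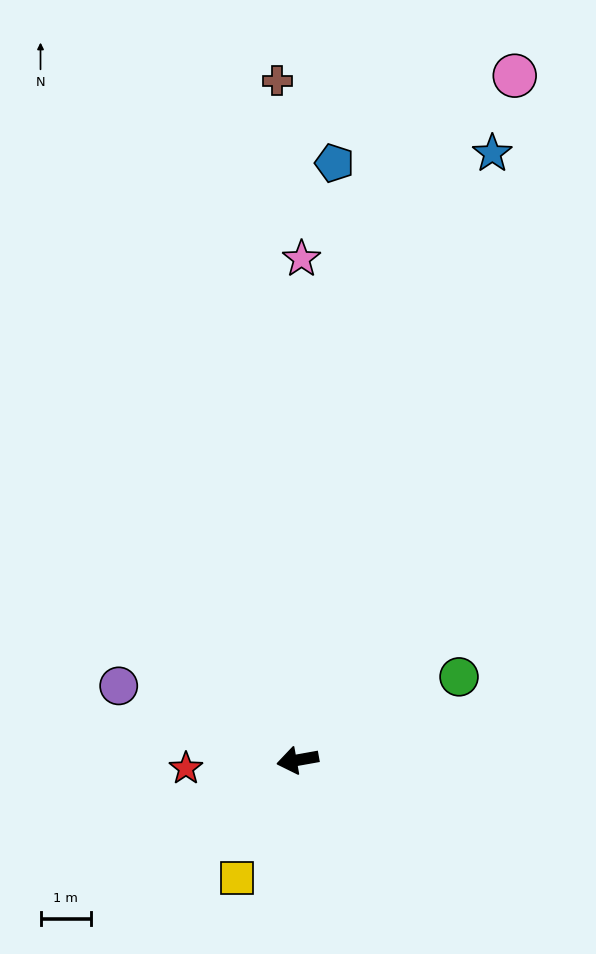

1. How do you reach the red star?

turn right 6°, forward 2.2 m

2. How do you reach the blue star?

turn right 118°, forward 12.6 m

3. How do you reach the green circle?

turn right 163°, forward 3.6 m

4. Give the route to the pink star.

turn right 101°, forward 9.9 m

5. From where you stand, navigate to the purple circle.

turn right 33°, forward 3.8 m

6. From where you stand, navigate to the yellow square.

turn left 53°, forward 2.6 m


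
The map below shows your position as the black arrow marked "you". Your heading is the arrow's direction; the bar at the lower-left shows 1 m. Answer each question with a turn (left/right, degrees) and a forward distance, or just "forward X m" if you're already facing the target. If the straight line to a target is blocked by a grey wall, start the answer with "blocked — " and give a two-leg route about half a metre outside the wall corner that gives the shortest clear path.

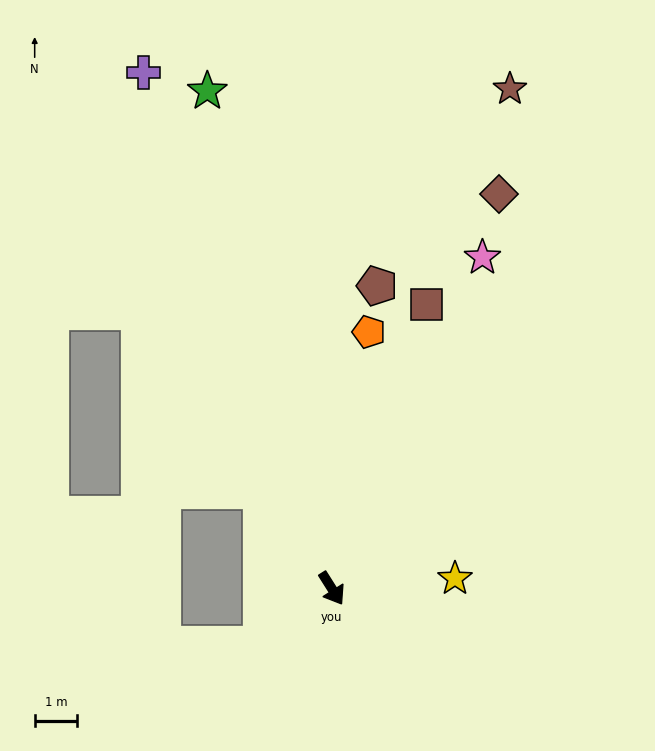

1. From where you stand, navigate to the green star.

turn left 162°, forward 12.1 m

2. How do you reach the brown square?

turn left 129°, forward 7.1 m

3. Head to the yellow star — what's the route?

turn left 62°, forward 2.9 m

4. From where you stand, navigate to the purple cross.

turn left 168°, forward 13.0 m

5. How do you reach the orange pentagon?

turn left 139°, forward 6.1 m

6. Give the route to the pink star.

turn left 123°, forward 8.6 m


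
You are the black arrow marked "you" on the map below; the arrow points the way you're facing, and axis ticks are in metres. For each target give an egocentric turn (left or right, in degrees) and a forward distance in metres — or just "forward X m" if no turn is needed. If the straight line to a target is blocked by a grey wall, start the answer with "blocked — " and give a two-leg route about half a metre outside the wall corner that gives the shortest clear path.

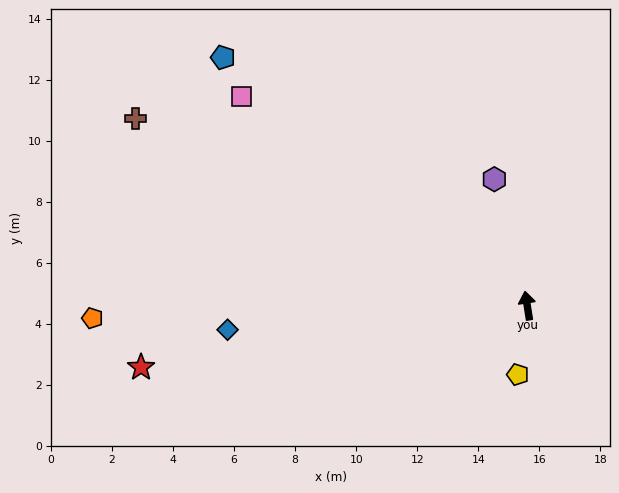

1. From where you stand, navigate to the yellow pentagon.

turn left 163°, forward 2.3 m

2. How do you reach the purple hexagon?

turn left 6°, forward 4.3 m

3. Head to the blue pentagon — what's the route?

turn left 42°, forward 12.9 m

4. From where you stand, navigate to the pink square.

turn left 45°, forward 11.6 m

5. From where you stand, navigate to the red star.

turn left 90°, forward 12.8 m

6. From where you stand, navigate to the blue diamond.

turn left 86°, forward 9.9 m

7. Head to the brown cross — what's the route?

turn left 56°, forward 14.2 m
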